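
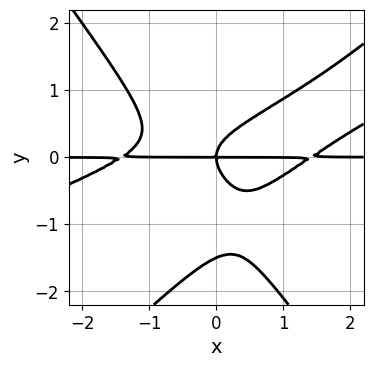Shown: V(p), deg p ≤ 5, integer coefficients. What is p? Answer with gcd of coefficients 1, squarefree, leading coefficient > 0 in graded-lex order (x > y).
x^3*y - 3*x^2*y^2 + 2*y^4 + 3*y^3 - 2*x*y

1. Degree: a generic line meets the curve in up to 4 points, so deg p = 4.
2. From the axis intercepts and sections: one y-axis crossing is at y = 0; every point of the x-axis in the box is on the curve.
3. Fitting integer coefficients to these (and the overall shape) gives p.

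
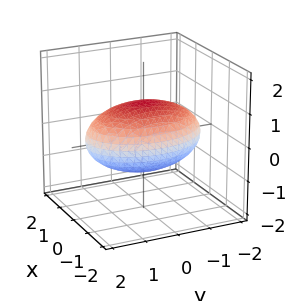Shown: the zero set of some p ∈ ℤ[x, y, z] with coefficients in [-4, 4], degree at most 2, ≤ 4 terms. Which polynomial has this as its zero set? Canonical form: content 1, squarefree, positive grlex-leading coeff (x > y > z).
First, degree: a closed, bounded, convex surface; a quadric, so deg p = 2.
Next, symmetries: it's symmetric under z → −z, forcing even powers of z; the y ↦ −y reflection is a symmetry, so y appears only in even powers; the x ↦ −x reflection is a symmetry, so x appears only in even powers.
Next, from the visible intercepts: the z-axis gridline crossings are at z ∈ {-1, 1}.
Finally, matching integer coefficients to the picture gives p.

2*x^2 + y^2 + 3*z^2 - 3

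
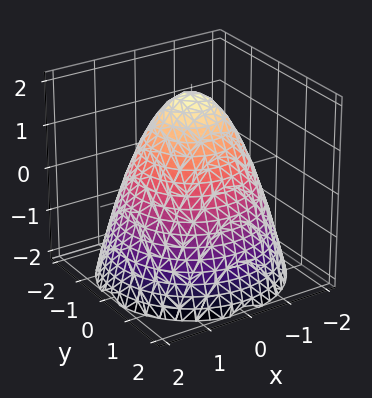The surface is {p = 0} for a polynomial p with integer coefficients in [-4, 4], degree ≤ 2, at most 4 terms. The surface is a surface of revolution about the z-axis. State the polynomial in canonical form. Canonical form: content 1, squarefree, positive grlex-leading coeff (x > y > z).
x^2 + y^2 + z - 2

First, the degree is 2 — a generic line meets the surface in up to 2 points.
Next, symmetries: the surface is invariant under rotation about z: p = q(x² + y², z).
Then, from the axis intercepts and sections: it meets the z-axis at z = 2 (among the integer gridlines); a circular section at z = 0 has radius between 1 and 2.
Finally, matching integer coefficients to the picture gives p.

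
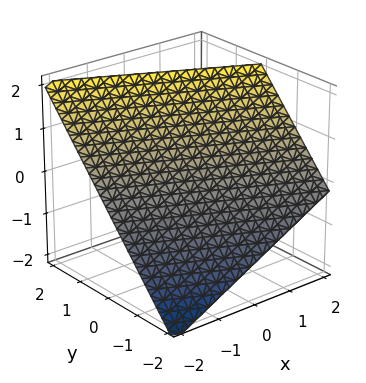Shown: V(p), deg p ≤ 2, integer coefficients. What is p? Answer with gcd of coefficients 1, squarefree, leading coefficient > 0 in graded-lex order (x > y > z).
x + 2*y - 2*z + 2

(a) The degree is 1 — the surface is flat (a plane).
(b) From the visible intercepts: it crosses the z-axis at the gridline z = 1; it crosses the y-axis at the gridline y = -1.
(c) Assembling these constraints gives the stated polynomial.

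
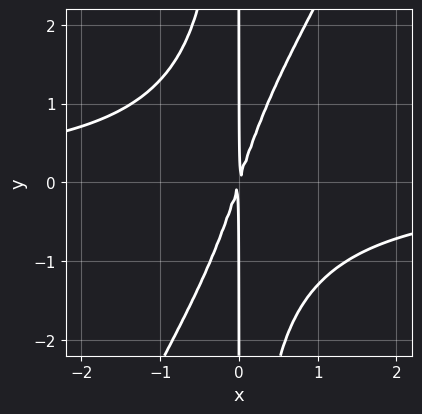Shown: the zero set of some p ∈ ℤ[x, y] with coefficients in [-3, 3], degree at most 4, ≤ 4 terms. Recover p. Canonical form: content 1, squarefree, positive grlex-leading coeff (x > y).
2*x^3*y - x^2*y^2 + 3*x^2 - x*y

1. The degree is 4 — the shape is more complex than any degree-3 curve.
2. From the visible intercepts: every point of the y-axis in the box is on the curve.
3. Fitting integer coefficients to these (and the overall shape) gives p.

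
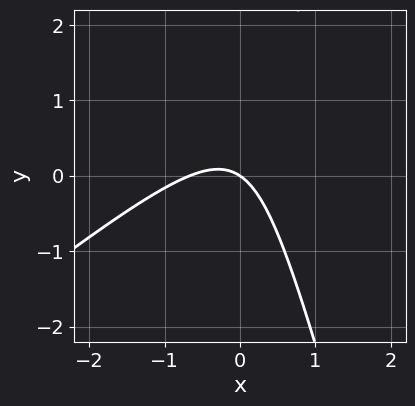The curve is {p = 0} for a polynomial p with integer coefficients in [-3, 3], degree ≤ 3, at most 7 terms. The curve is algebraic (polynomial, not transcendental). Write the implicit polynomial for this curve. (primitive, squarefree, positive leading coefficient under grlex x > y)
3*x^2 - 3*x*y - y^2 + 2*x + 3*y

(a) deg p = 2.
(b) Against the integer gridlines: one x-axis crossing is at x = 0; one y-axis crossing is at y = 0.
(c) Matching integer coefficients to the picture gives p.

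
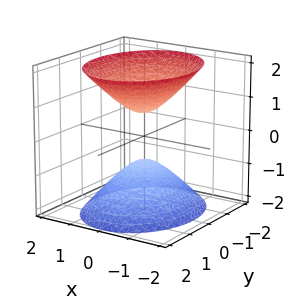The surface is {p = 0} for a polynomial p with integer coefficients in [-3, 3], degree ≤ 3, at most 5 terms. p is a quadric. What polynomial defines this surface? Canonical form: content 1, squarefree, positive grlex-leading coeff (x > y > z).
1. I count 2 distinct pieces. Treating them together as one polynomial.
2. deg p = 2. Two sheets facing apart; a quadric.
3. Symmetries: the y ↦ −y reflection is a symmetry, so y appears only in even powers; it's symmetric under x → −x, forcing even powers of x; the z ↦ −z reflection is a symmetry, so z appears only in even powers.
4. Reading off the gridlines: it misses every integer gridline on the y-axis; no x-intercept at any integer in the box.
5. Together with the visible shape, these determine p as stated.

3*x^2 + 2*y^2 - 2*z^2 + 1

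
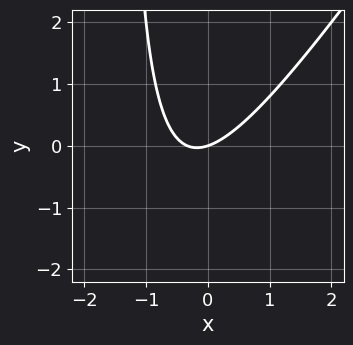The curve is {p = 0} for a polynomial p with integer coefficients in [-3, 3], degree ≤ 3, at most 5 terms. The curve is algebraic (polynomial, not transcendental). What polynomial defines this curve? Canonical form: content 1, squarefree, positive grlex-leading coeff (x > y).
3*x^2 - 2*x*y + x - 3*y

1. Degree: no degree-1 curve has this shape, so deg p = 2.
2. Against the integer gridlines: it crosses the y-axis at the gridline y = 0; it crosses the x-axis at the gridline x = 0.
3. These observations pin down the coefficients.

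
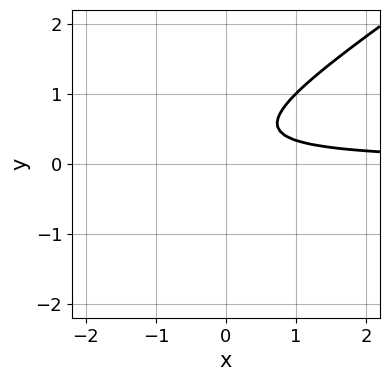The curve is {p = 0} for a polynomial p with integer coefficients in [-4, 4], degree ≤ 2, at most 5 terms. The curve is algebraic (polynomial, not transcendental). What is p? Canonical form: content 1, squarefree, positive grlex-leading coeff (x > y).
First, degree: the shape is more complex than any degree-1 curve, so deg p = 2.
Then, from the visible intercepts: no x-intercept at any integer in the box; it misses every integer gridline on the y-axis.
Finally, the integer polynomial consistent with all of this is the stated p.

2*x*y - 3*y^2 + 2*y - 1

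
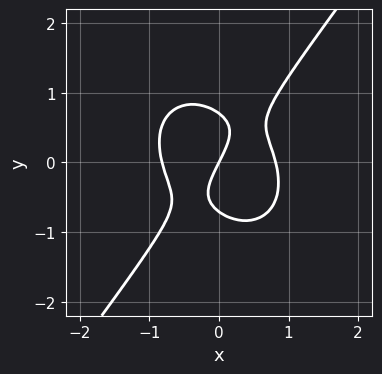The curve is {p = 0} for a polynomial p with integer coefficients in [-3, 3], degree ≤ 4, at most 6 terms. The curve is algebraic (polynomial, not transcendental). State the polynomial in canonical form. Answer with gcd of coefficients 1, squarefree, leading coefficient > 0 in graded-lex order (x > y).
deg p = 3. No degree-2 curve has this shape.
From the visible intercepts: one x-axis crossing is at x = 0; it meets the y-axis at y = 0 (among the integer gridlines).
Matching integer coefficients to the picture gives p.

3*x^3 + x*y^2 - 2*y^3 - 2*x + y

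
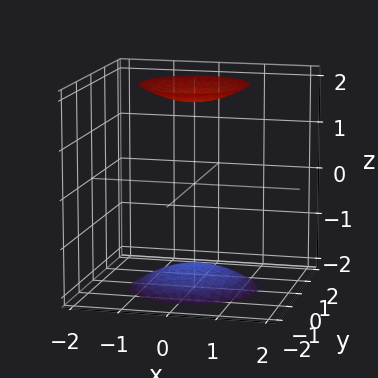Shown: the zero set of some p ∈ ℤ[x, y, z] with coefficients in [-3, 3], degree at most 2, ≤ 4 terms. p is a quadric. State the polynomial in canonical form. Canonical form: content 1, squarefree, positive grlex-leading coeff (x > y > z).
The picture has 2 separate pieces. Treating them together as one polynomial.
Degree: two sheets facing apart; a quadric, so deg p = 2.
Symmetries: rotational symmetry about the z-axis ⇒ p depends on x, y only through x² + y²; it's symmetric under z → −z, forcing even powers of z.
Against the integer gridlines: no x-intercept at any integer in the box; a circular section at z = 2 has radius exactly 1; it misses every integer gridline on the y-axis.
These observations pin down the coefficients.

x^2 + y^2 - z^2 + 3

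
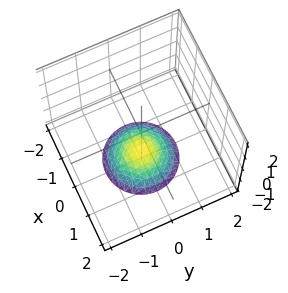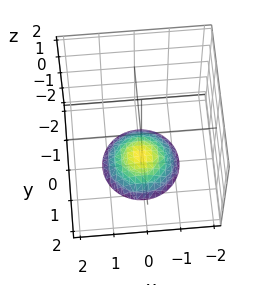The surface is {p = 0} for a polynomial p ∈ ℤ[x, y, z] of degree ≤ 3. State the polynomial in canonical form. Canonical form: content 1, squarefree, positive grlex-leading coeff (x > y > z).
x^2 + y^2 + 2*z + 3

The degree is 2 — a generic line meets the surface in up to 2 points.
By symmetry, the z-axis is an axis of rotation, so x and y enter only as x² + y².
Checking where it meets the axes: no x-intercept at any integer in the box; a circular section at z = -2 has radius exactly 1.
Putting this together gives p.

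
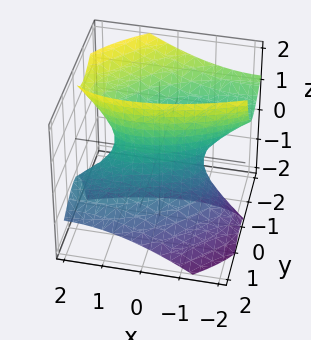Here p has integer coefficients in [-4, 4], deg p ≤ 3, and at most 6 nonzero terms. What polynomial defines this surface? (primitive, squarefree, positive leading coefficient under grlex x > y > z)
First, the degree is 2 — a generic line meets the surface in up to 2 points.
Then, from the axis intercepts and sections: the x-axis gridline crossings are at x ∈ {-1, 1}; the surface avoids every integer z-axis point in the box.
Finally, together with the visible shape, these determine p as stated.

x^2 - 2*x*y + 3*y^2 + 3*y*z - z^2 - 1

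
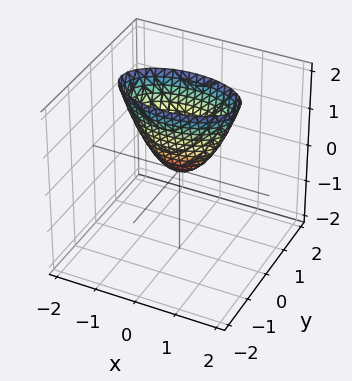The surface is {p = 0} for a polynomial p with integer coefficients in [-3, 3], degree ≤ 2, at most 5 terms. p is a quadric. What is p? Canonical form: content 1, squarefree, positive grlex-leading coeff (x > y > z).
(a) deg p = 2.
(b) Symmetries: the y ↦ −y reflection is a symmetry, so y appears only in even powers; the x ↦ −x reflection is a symmetry, so x appears only in even powers.
(c) Reading off the gridlines: it crosses the x-axis at the gridline x = 0; it meets the y-axis at y = 0 (among the integer gridlines).
(d) Fitting integer coefficients to these (and the overall shape) gives p.

x^2 + 3*y^2 - z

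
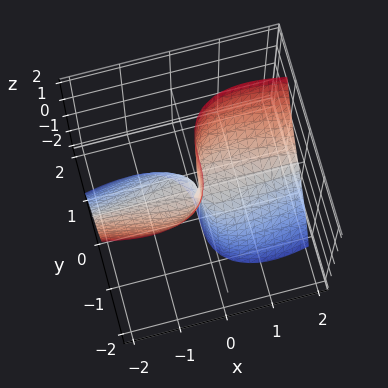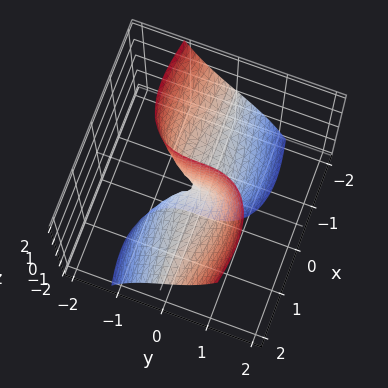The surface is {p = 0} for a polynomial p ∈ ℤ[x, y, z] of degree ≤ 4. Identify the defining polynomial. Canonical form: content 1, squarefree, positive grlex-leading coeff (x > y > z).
The degree is 3 — a generic line meets the surface in up to 3 points.
Reading off the gridlines: the visible x-axis segment lies entirely on the surface; it meets the y-axis at y = 0 (among the integer gridlines).
The integer polynomial consistent with all of this is the stated p. Check: (0, 0, -1) on the z-axis lies on the surface, and p(0, 0, -1) = 0. ✓

2*x^2*y + 2*y^3 - 3*x*z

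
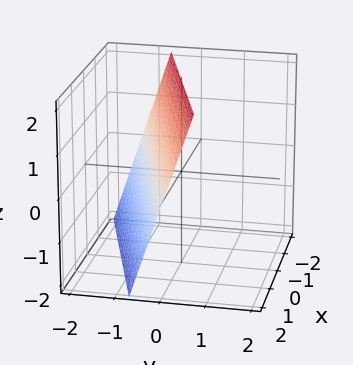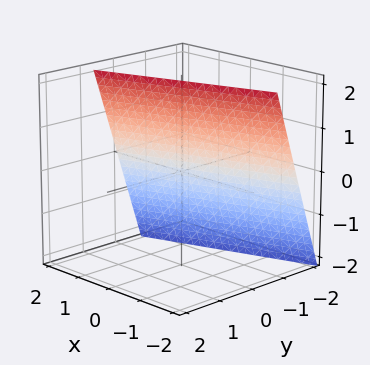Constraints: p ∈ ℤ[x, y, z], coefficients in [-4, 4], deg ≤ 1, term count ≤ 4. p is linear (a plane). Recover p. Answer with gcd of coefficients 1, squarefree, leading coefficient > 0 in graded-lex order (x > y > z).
First, the degree is 1 — every cross-section is a straight line — this is a plane.
Then, reading off the gridlines: it crosses the z-axis at the gridline z = 2; one x-axis crossing is at x = 2.
Finally, matching integer coefficients to the picture gives p.

x - 3*y + z - 2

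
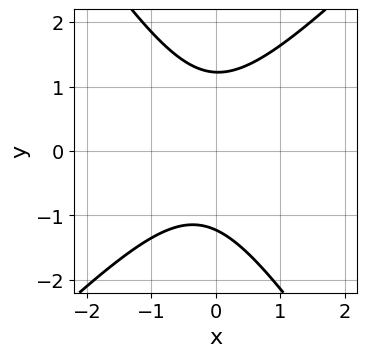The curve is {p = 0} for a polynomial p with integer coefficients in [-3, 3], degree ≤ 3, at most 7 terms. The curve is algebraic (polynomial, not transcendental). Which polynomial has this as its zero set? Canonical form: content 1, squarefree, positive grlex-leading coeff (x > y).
The degree is 2 — no degree-1 curve has this shape.
Observable constraints: the curve avoids every integer x-axis point in the box.
Together with the visible shape, these determine p as stated.

3*x^2 - x*y - 2*y^2 + x + 3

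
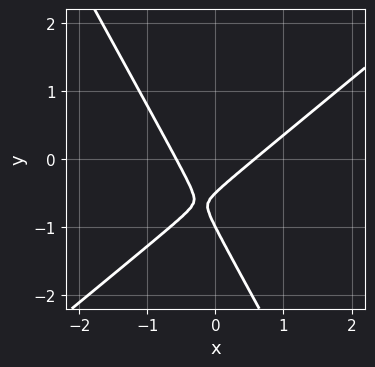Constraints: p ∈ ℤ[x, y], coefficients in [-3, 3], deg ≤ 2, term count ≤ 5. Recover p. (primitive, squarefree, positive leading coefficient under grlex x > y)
deg p = 2.
From the axis intercepts and sections: it meets the y-axis at y = -1 (among the integer gridlines).
The integer polynomial consistent with all of this is the stated p.

3*x^2 - 2*x*y - 2*y^2 - 3*y - 1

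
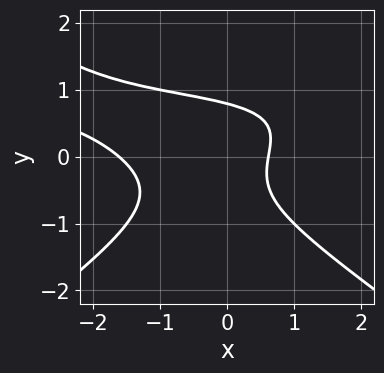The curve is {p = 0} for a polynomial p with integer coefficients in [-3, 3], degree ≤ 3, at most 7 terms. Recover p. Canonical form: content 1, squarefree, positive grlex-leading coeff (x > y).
1. Degree: the shape is more complex than any degree-2 curve, so deg p = 3.
2. Matching integer coefficients to the picture gives p.

x^2*y - 2*y^3 - x^2 - x + 1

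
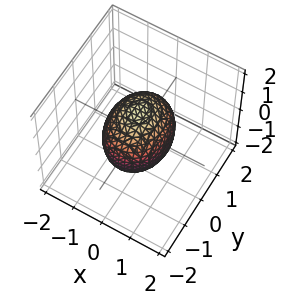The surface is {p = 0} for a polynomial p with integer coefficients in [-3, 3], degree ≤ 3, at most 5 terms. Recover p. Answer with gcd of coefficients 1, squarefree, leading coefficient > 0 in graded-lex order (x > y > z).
3*x^2 + 2*y^2 + 2*z^2 - 3

The degree is 2 — a closed, bounded, convex surface; a quadric.
Symmetries: it's symmetric under x → −x, forcing even powers of x; mirror symmetry y ↦ −y ⇒ only even powers of y; the z ↦ −z reflection is a symmetry, so z appears only in even powers.
Observable constraints: the x-axis gridline crossings are at x ∈ {-1, 1}.
Solving for integer coefficients yields p as stated.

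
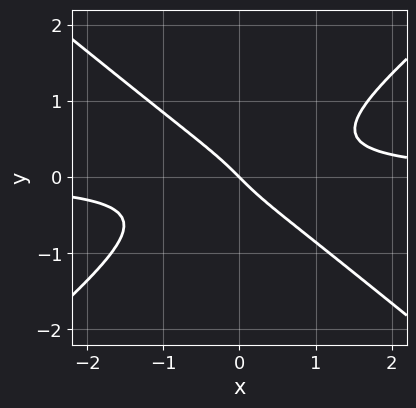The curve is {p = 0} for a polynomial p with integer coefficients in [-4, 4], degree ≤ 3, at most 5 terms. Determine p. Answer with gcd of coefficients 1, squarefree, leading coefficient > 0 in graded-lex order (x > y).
deg p = 3. No degree-2 curve has this shape.
Reading off the gridlines: one x-axis crossing is at x = 0; one y-axis crossing is at y = 0.
Assembling these constraints gives the stated polynomial.

2*x^2*y - 3*y^3 - x - y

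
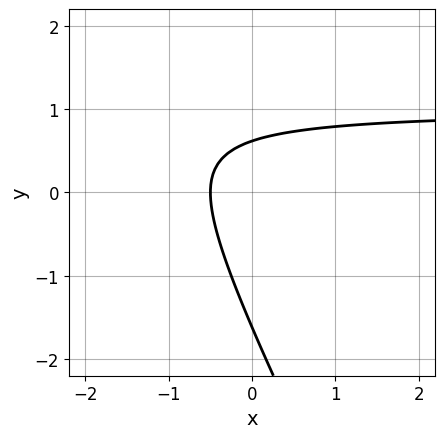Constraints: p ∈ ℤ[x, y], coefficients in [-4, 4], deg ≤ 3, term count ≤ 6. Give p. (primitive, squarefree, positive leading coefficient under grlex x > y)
First, deg p = 2. A generic line meets the curve in up to 2 points.
Finally, the integer polynomial consistent with all of this is the stated p.

2*x*y + y^2 - 2*x + y - 1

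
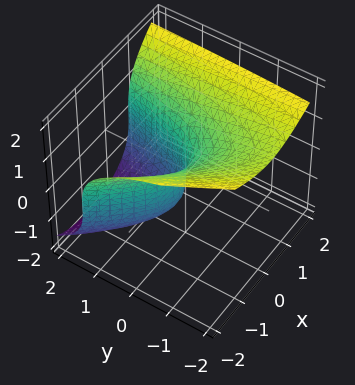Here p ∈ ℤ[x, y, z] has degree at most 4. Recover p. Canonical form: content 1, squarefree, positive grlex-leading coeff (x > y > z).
z^3 - 2*x^2 - x*y - 2*x + 2*y

1. Degree: the shape is more complex than any degree-2 surface, so deg p = 3.
2. From the axis intercepts and sections: it crosses the z-axis at the gridline z = 0; the x-axis gridline crossings are at x ∈ {-1, 0}; it crosses the y-axis at the gridline y = 0.
3. The integer polynomial consistent with all of this is the stated p.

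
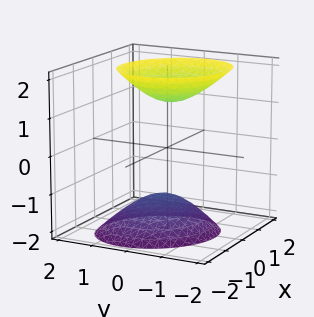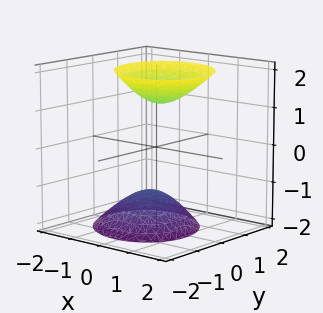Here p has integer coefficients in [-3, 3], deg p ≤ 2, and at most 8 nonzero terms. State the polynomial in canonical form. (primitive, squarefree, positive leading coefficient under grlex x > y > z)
(a) There are 2 components. They look like related sheets of one shape, so recover p as a whole.
(b) Degree: a generic line meets the surface in up to 2 points, so deg p = 2.
(c) Checking where it meets the axes: it misses every integer gridline on the x-axis; the surface avoids every integer y-axis point in the box.
(d) Matching integer coefficients to the picture gives p.

3*x^2 + x*y - x*z + 3*y^2 - 2*z^2 + 3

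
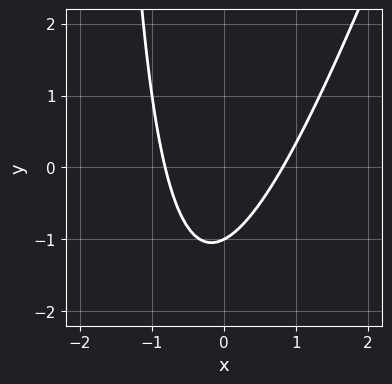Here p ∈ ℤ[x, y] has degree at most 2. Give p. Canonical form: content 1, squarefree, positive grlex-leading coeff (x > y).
3*x^2 - x*y - 2*y - 2

1. deg p = 2.
2. From the axis intercepts and sections: it crosses the y-axis at the gridline y = -1.
3. Together with the visible shape, these determine p as stated.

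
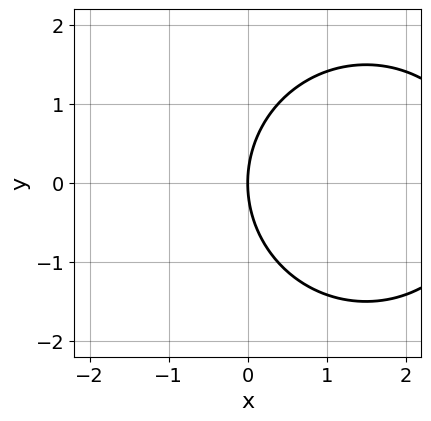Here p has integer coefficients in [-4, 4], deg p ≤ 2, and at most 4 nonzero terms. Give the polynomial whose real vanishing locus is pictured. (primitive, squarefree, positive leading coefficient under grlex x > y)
1. Degree: no degree-1 curve has this shape, so deg p = 2.
2. Symmetries: mirror symmetry y ↦ −y ⇒ only even powers of y.
3. From the visible intercepts: it crosses the y-axis at the gridline y = 0; one x-axis crossing is at x = 0.
4. Fitting integer coefficients to these (and the overall shape) gives p.

x^2 + y^2 - 3*x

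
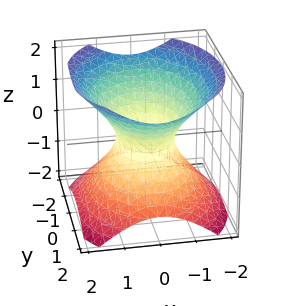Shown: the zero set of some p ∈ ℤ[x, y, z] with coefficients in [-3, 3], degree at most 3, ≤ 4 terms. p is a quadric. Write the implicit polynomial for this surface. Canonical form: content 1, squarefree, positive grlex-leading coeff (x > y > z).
3*x^2 + 2*y^2 - 3*z^2 - 2

1. Degree: an hourglass — one-sheet hyperboloid; a quadric, so deg p = 2.
2. Symmetries: mirror symmetry y ↦ −y ⇒ only even powers of y; the z ↦ −z reflection is a symmetry, so z appears only in even powers; it's symmetric under x → −x, forcing even powers of x.
3. Against the integer gridlines: among the integer gridlines, it crosses the y-axis at y ∈ {-1, 1}; it misses every integer gridline on the z-axis.
4. Solving for integer coefficients yields p as stated.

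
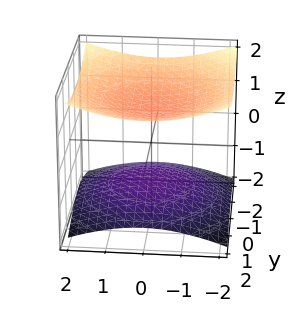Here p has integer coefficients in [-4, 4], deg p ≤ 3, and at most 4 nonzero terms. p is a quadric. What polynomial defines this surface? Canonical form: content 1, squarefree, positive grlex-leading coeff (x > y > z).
First, there are 2 components. Treating them together as one polynomial.
Next, deg p = 2. Two sheets facing apart; a quadric.
Then, symmetries: the z ↦ −z reflection is a symmetry, so z appears only in even powers; the z-axis is an axis of rotation, so x and y enter only as x² + y².
Then, reading off the gridlines: the surface avoids every integer x-axis point in the box; the surface avoids every integer y-axis point in the box; among the integer gridlines, it crosses the z-axis at z ∈ {-1, 1}.
Finally, solving for integer coefficients yields p as stated.

x^2 + y^2 - 3*z^2 + 3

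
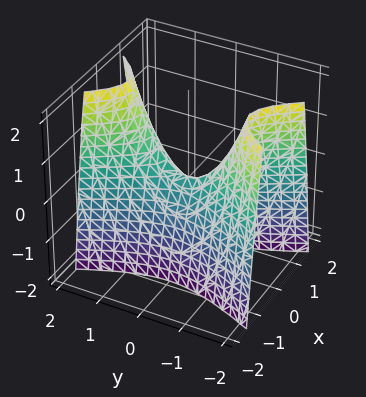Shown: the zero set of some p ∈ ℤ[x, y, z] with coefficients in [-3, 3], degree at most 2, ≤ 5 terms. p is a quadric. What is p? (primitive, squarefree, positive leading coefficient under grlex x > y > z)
(a) deg p = 2. A saddle surface; a quadric.
(b) Symmetries: mirror symmetry y ↦ −y ⇒ only even powers of y; the x ↦ −x reflection is a symmetry, so x appears only in even powers.
(c) From the axis intercepts and sections: it meets the z-axis at z = 0 (among the integer gridlines); it crosses the y-axis at the gridline y = 0.
(d) These observations pin down the coefficients.

3*x^2 - y^2 + z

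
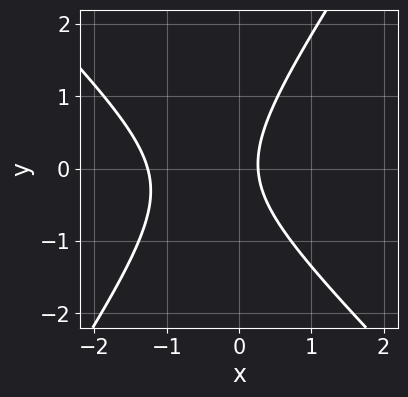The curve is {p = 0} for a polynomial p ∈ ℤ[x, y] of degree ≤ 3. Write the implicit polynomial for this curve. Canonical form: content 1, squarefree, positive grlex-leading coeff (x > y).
3*x^2 + x*y - 2*y^2 + 3*x - 1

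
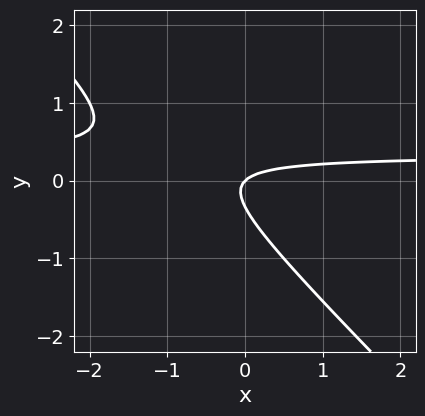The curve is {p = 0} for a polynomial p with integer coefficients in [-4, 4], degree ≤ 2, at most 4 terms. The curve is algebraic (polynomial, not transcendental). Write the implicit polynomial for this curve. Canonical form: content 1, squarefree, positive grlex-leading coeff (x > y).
1. Degree: no degree-1 curve has this shape, so deg p = 2.
2. Checking where it meets the axes: one y-axis crossing is at y = 0; it meets the x-axis at x = 0 (among the integer gridlines).
3. Together with the visible shape, these determine p as stated.

3*x*y + 3*y^2 - x + y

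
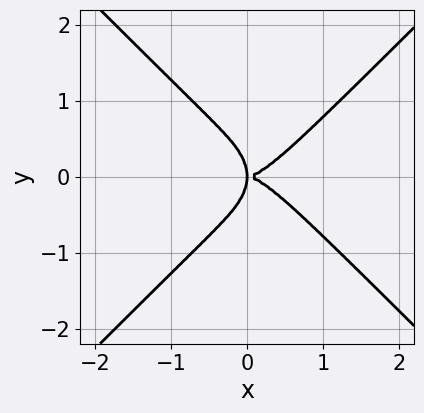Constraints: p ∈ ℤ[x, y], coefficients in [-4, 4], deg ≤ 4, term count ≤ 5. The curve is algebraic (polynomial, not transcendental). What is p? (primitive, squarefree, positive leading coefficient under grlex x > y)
x^4 - y^4 - x*y^2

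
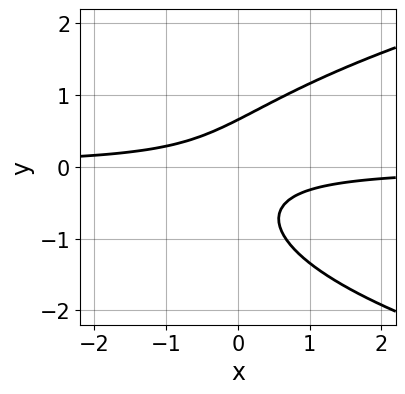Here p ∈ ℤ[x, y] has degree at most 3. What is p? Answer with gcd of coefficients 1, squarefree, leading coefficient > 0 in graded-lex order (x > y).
2*y^3 - 3*x*y + y^2 - 1

1. Degree: no degree-2 curve has this shape, so deg p = 3.
2. Observable constraints: it misses every integer gridline on the x-axis.
3. Matching integer coefficients to the picture gives p.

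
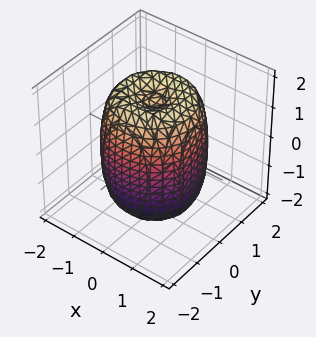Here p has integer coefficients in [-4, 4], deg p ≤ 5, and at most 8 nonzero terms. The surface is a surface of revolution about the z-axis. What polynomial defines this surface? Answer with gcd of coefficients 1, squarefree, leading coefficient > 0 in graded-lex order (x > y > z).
1. deg p = 4.
2. Symmetries: every cross-section ⟂ z is a circle, so x, y appear only via x² + y².
3. From the visible intercepts: a circular section at z = -1 has radius between 1 and 2.
4. These observations pin down the coefficients.

2*x^4 + 4*x^2*y^2 + 2*y^4 - 3*x^2 - 3*y^2 + z^2 - 2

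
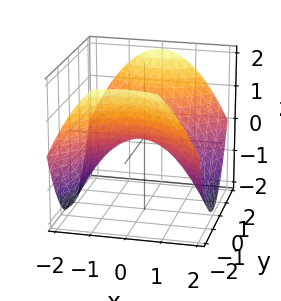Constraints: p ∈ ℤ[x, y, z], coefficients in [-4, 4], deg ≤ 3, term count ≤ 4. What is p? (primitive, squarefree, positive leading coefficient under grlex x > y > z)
deg p = 2. A hyperbolic paraboloid; a quadric.
Symmetries: mirror symmetry y ↦ −y ⇒ only even powers of y; mirror symmetry x ↦ −x ⇒ only even powers of x.
From the visible intercepts: one x-axis crossing is at x = 0; it meets the z-axis at z = 0 (among the integer gridlines); one y-axis crossing is at y = 0.
Assembling these constraints gives the stated polynomial.

x^2 - y^2 + 2*z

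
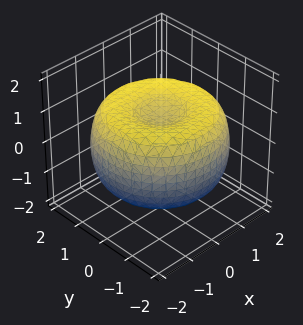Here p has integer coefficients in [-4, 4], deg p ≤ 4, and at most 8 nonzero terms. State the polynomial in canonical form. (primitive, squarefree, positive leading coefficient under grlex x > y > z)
x^4 + 2*x^2*y^2 + y^4 - 3*x^2 - 3*y^2 + 3*z^2 - 2

(a) The degree is 4 — a generic line meets the surface in up to 4 points.
(b) By symmetry, the z-axis is an axis of rotation, so x and y enter only as x² + y².
(c) Observable constraints: a circular section at z = 1 has radius between 0 and 1.
(d) Together with the visible shape, these determine p as stated.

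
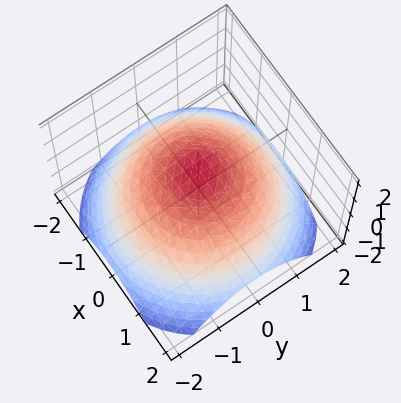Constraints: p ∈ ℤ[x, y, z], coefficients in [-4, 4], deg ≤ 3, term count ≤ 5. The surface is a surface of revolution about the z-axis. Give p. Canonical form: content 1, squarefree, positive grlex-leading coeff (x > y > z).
First, the degree is 2 — a generic line meets the surface in up to 2 points.
Next, symmetries: the z-axis is an axis of rotation, so x and y enter only as x² + y².
Then, against the integer gridlines: it crosses the z-axis at the gridline z = 1; a circular section at z = 0 has radius between 1 and 2.
Finally, these observations pin down the coefficients.

x^2 + y^2 + 2*z - 2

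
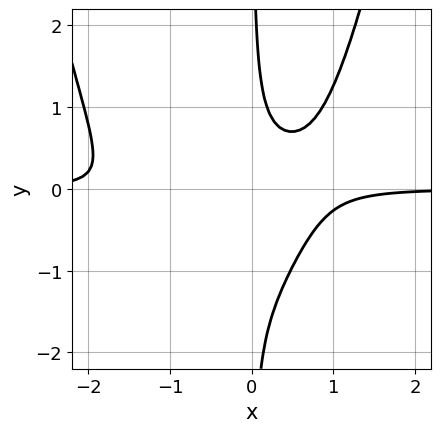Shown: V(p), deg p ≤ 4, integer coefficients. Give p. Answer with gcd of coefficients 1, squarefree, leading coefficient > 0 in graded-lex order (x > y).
1. deg p = 4. A generic line meets the curve in up to 4 points.
2. Checking where it meets the axes: it misses every integer gridline on the x-axis; no y-intercept at any integer in the box.
3. Putting this together gives p.

3*x^3*y + 3*x^2*y - 3*x*y^2 - 3*x*y + 1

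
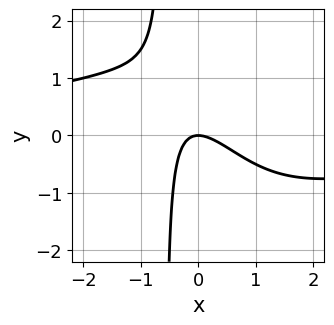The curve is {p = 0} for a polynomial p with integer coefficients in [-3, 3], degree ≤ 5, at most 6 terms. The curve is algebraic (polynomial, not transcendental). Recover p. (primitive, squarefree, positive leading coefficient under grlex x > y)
The degree is 4 — no degree-3 curve has this shape.
From the visible intercepts: it meets the x-axis at x = 0 (among the integer gridlines); one y-axis crossing is at y = 0.
Solving for integer coefficients yields p as stated.

x^3*y + 3*x^2 + 3*x*y + 2*y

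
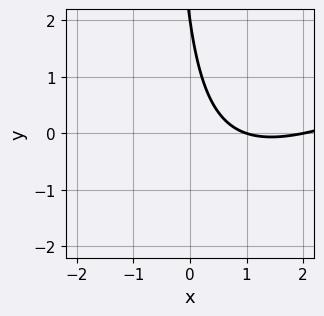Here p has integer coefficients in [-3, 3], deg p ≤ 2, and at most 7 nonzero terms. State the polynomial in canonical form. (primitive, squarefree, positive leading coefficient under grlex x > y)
Degree: no degree-1 curve has this shape, so deg p = 2.
Against the integer gridlines: among the integer gridlines, it crosses the x-axis at x ∈ {1, 2}; it crosses the y-axis at the gridline y = 2.
Solving for integer coefficients yields p as stated.

x^2 - 2*x*y - 3*x - y + 2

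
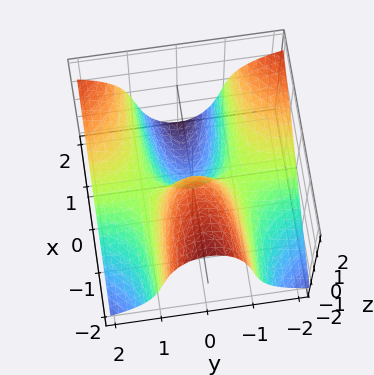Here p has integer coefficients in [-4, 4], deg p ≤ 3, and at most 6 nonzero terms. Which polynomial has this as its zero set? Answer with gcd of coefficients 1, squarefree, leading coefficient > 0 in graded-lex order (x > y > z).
3*x*y^2 - 3*y^2*z - z^3 - 3*x

First, degree: a generic line meets the surface in up to 3 points, so deg p = 3.
Then, observable constraints: every point of the y-axis in the box is on the surface; it meets the z-axis at z = 0 (among the integer gridlines); it meets the x-axis at x = 0 (among the integer gridlines).
Finally, putting this together gives p.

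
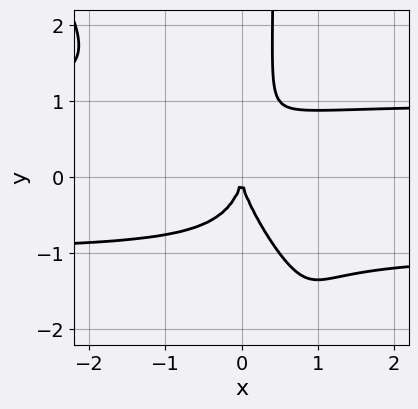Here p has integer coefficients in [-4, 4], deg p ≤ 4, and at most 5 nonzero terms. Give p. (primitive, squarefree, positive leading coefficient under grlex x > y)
3*x^2*y^2 + 2*x*y^3 - y^3 - 3*x^2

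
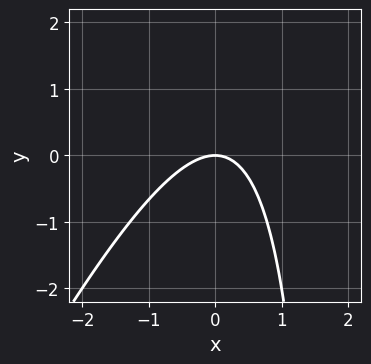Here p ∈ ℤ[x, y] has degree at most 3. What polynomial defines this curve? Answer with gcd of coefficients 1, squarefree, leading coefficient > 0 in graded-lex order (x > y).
2*x^2 - x*y + 2*y

1. Degree: the shape is more complex than any degree-1 curve, so deg p = 2.
2. Checking where it meets the axes: it meets the y-axis at y = 0 (among the integer gridlines); it meets the x-axis at x = 0 (among the integer gridlines).
3. Solving for integer coefficients yields p as stated.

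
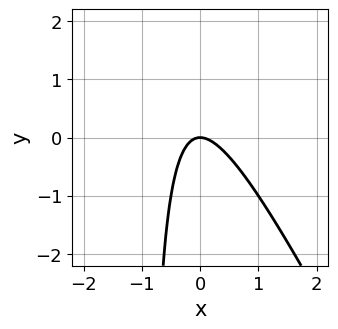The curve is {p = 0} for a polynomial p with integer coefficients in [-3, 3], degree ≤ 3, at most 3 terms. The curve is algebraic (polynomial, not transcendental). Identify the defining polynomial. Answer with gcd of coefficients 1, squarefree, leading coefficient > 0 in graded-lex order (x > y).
2*x^2 + x*y + y

First, deg p = 2. No degree-1 curve has this shape.
Then, against the integer gridlines: it crosses the x-axis at the gridline x = 0; one y-axis crossing is at y = 0.
Finally, assembling these constraints gives the stated polynomial.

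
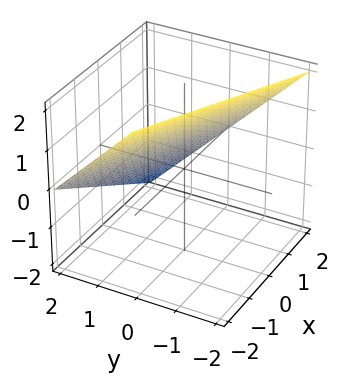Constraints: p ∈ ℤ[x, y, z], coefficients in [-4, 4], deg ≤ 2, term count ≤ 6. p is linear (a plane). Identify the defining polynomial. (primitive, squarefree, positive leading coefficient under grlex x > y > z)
x + 2*y + 2*z - 2

First, deg p = 1.
Then, observable constraints: it meets the z-axis at z = 1 (among the integer gridlines); it meets the y-axis at y = 1 (among the integer gridlines).
Finally, the integer polynomial consistent with all of this is the stated p.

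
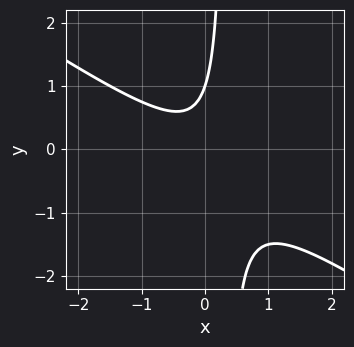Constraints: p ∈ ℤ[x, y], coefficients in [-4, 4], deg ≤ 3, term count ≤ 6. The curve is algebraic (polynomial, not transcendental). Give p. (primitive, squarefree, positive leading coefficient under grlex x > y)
2*x^2 + 3*x*y - y + 1

First, deg p = 2.
Then, reading off the gridlines: no x-intercept at any integer in the box; one y-axis crossing is at y = 1.
Finally, matching integer coefficients to the picture gives p.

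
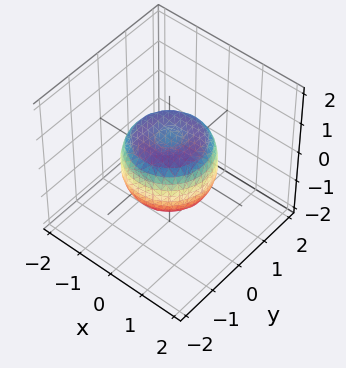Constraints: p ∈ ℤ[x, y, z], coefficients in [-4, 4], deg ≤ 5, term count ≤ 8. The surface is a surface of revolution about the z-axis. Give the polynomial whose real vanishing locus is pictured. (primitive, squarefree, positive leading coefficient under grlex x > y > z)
2*x^4 + 4*x^2*y^2 + 2*y^4 - 2*x^2 - 2*y^2 + 2*z^2 - 1

First, degree: no degree-3 surface has this shape, so deg p = 4.
Next, symmetries: rotational symmetry about the z-axis ⇒ p depends on x, y only through x² + y².
Then, checking where it meets the axes: a circular section at z = 0 has radius between 1 and 2.
Finally, assembling these constraints gives the stated polynomial.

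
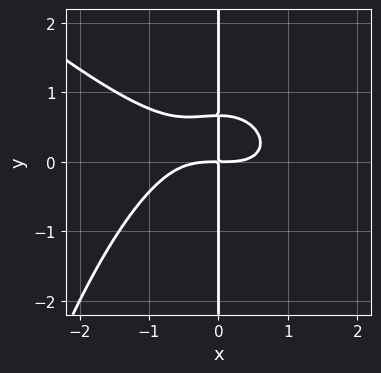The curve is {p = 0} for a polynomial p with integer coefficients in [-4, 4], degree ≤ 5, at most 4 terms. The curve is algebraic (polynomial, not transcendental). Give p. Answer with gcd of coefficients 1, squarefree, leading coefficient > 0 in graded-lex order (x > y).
First, the degree is 4 — the shape is more complex than any degree-3 curve.
Then, checking where it meets the axes: the visible y-axis segment lies entirely on the curve.
Finally, assembling these constraints gives the stated polynomial.

x^4 + x^3*y + 3*x*y^2 - 2*x*y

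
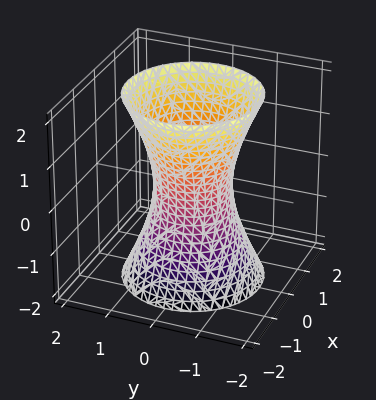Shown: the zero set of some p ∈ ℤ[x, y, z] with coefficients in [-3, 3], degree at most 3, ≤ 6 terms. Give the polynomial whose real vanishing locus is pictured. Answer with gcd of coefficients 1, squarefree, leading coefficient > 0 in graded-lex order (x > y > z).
First, the degree is 2 — no degree-1 surface has this shape.
Next, symmetries: rotational symmetry about the z-axis ⇒ p depends on x, y only through x² + y².
Then, observable constraints: a circular section at z = 2 has radius between 1 and 2; no z-intercept at any integer in the box.
Finally, these observations pin down the coefficients.

3*x^2 + 3*y^2 - z^2 - 2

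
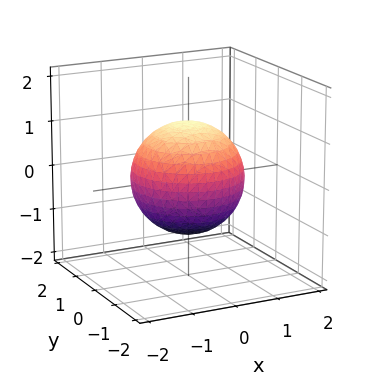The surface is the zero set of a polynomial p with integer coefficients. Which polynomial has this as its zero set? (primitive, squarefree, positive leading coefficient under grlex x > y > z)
2*x^2 + 2*y^2 + 2*z^2 - 3

Degree: no degree-1 surface has this shape, so deg p = 2.
By symmetry, every cross-section ⟂ z is a circle, so x, y appear only via x² + y².
Against the integer gridlines: a circular section at z = 1 has radius between 0 and 1.
These observations pin down the coefficients.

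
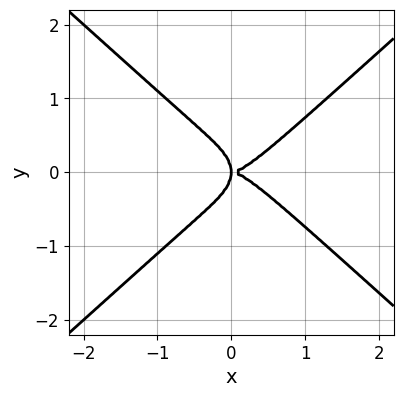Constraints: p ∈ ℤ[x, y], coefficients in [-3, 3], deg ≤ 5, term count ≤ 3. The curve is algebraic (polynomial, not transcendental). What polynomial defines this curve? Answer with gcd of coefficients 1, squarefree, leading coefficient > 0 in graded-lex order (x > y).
Degree: a generic line meets the curve in up to 4 points, so deg p = 4.
Symmetries: it's symmetric under y → −y, forcing even powers of y.
Against the integer gridlines: it meets the x-axis at x = 0 (among the integer gridlines); it meets the y-axis at y = 0 (among the integer gridlines).
Putting this together gives p.

2*x^4 - 3*y^4 - 2*x*y^2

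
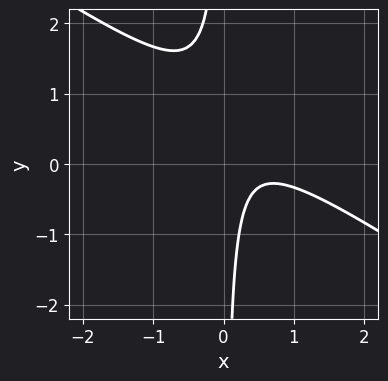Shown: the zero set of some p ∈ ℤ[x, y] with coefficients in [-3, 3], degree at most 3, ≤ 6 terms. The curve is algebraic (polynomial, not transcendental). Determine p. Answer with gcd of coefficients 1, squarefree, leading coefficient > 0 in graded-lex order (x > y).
2*x^2 + 3*x*y - 2*x + 1

Degree: no degree-1 curve has this shape, so deg p = 2.
Reading off the gridlines: it misses every integer gridline on the x-axis; no y-intercept at any integer in the box.
Together with the visible shape, these determine p as stated.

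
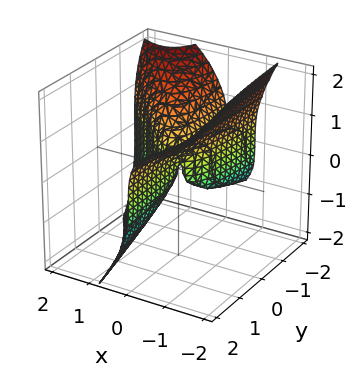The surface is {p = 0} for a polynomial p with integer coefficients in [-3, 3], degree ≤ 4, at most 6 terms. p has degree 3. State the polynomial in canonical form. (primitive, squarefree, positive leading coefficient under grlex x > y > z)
3*x^3 + 3*x^2*y + z^3 + 3*x*y

(a) Degree: a generic line meets the surface in up to 3 points, so deg p = 3.
(b) Observable constraints: it crosses the x-axis at the gridline x = 0; the visible y-axis segment lies entirely on the surface; it crosses the z-axis at the gridline z = 0.
(c) Fitting integer coefficients to these (and the overall shape) gives p.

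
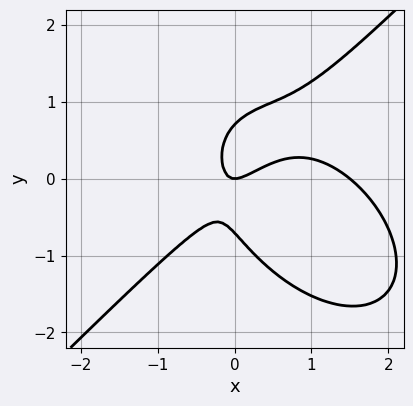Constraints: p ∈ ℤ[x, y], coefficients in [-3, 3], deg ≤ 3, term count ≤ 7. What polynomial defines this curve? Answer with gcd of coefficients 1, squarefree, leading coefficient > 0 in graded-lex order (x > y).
2*x^3 - 2*y^3 - 3*x^2 + 3*x*y + y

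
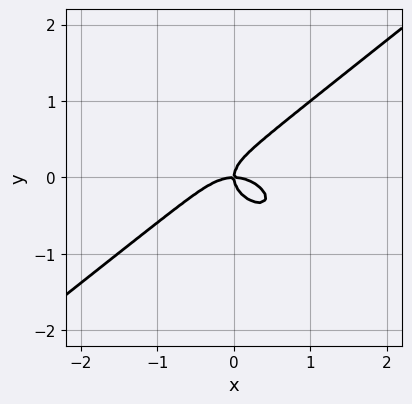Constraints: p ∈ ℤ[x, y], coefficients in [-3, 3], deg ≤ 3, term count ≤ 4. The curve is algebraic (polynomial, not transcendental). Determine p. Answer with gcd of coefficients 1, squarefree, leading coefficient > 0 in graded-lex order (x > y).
x^3 - 2*y^3 + x*y

1. Degree: a generic line meets the curve in up to 3 points, so deg p = 3.
2. From the visible intercepts: it crosses the x-axis at the gridline x = 0; one y-axis crossing is at y = 0.
3. These observations pin down the coefficients.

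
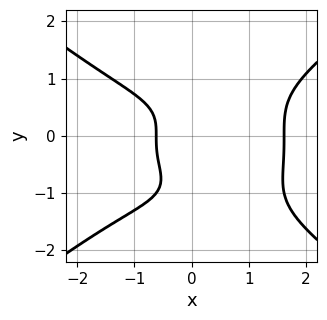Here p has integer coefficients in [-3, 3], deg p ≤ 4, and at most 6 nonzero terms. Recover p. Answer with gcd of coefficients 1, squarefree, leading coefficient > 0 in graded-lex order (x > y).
(a) The degree is 4 — no degree-3 curve has this shape.
(b) From the visible intercepts: no y-intercept at any integer in the box.
(c) Together with the visible shape, these determine p as stated.

x^4 - 3*y^4 - 3*y^3 - 3*x - 2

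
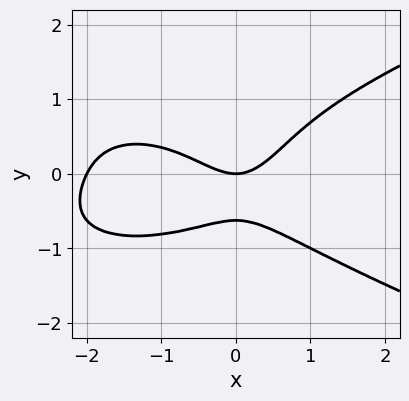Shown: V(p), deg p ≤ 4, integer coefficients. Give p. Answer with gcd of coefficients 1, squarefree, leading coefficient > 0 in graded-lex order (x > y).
(a) deg p = 4.
(b) Reading off the gridlines: it crosses the y-axis at the gridline y = 0; among the integer gridlines, it crosses the x-axis at x ∈ {-2, 0}.
(c) The integer polynomial consistent with all of this is the stated p.

3*y^4 - x^3 - 2*x^2 + 2*y^2 + 2*y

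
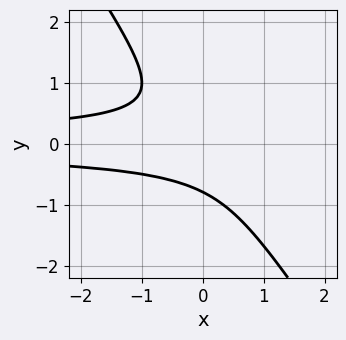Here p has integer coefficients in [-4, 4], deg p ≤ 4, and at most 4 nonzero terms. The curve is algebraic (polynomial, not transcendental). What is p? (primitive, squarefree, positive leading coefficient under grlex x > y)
3*x*y^2 + 2*y^3 + 1

1. The degree is 3 — a generic line meets the curve in up to 3 points.
2. From the visible intercepts: the curve avoids every integer x-axis point in the box.
3. Matching integer coefficients to the picture gives p.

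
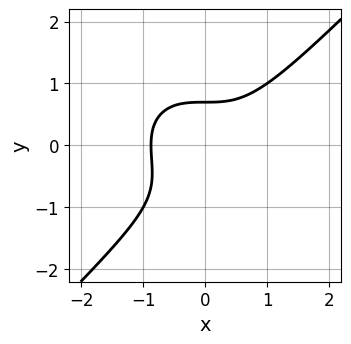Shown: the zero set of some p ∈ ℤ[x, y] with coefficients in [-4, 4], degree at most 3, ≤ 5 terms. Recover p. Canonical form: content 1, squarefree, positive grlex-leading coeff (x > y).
First, deg p = 3.
Finally, solving for integer coefficients yields p as stated.

3*x^3 - 3*y^3 - 2*y^2 + 2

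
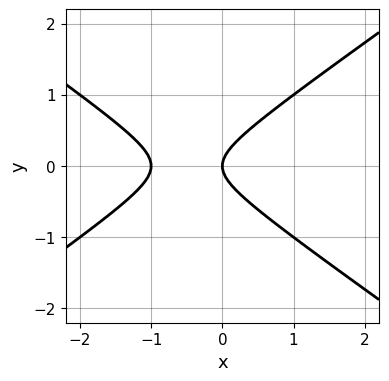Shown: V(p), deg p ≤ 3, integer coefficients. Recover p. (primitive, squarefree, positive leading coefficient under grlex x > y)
x^2 - 2*y^2 + x

1. The degree is 2 — a generic line meets the curve in up to 2 points.
2. Symmetries: the y ↦ −y reflection is a symmetry, so y appears only in even powers.
3. Reading off the gridlines: it meets the y-axis at y = 0 (among the integer gridlines); among the integer gridlines, it crosses the x-axis at x ∈ {-1, 0}.
4. Matching integer coefficients to the picture gives p.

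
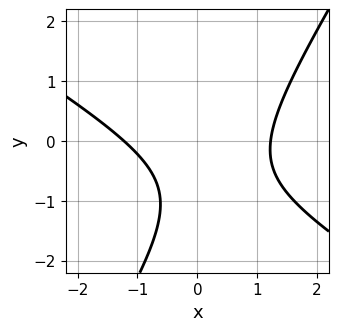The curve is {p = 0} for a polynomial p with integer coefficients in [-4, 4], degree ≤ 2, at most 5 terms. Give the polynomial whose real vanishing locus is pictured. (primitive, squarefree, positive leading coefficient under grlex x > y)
1. deg p = 2.
2. From the visible intercepts: no y-intercept at any integer in the box.
3. The integer polynomial consistent with all of this is the stated p.

2*x^2 + 2*x*y - 2*y^2 - 3*y - 3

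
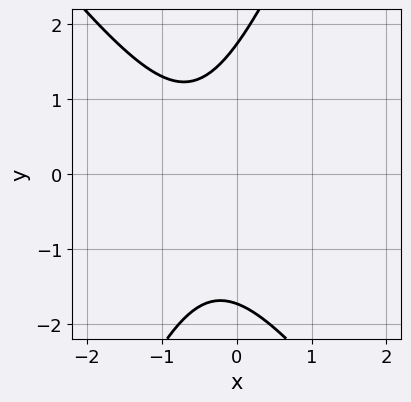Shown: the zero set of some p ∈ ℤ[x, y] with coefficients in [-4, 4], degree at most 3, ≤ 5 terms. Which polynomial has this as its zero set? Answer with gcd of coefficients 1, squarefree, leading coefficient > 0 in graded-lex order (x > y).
3*x^2 + x*y - y^2 + 3*x + 3

1. The degree is 2 — no degree-1 curve has this shape.
2. Checking where it meets the axes: the curve avoids every integer x-axis point in the box.
3. The integer polynomial consistent with all of this is the stated p.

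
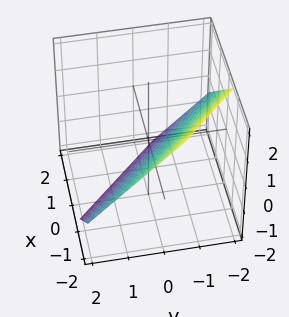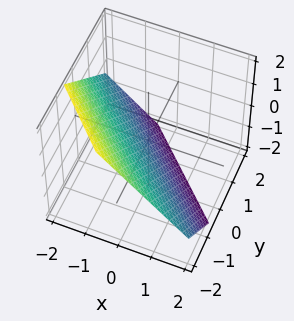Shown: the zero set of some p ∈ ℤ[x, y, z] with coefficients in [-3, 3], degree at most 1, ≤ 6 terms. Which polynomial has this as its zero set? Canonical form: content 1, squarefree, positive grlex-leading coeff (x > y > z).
(a) deg p = 1. Every cross-section is a straight line — this is a plane.
(b) Putting this together gives p.

3*x + 3*y + 3*z + 2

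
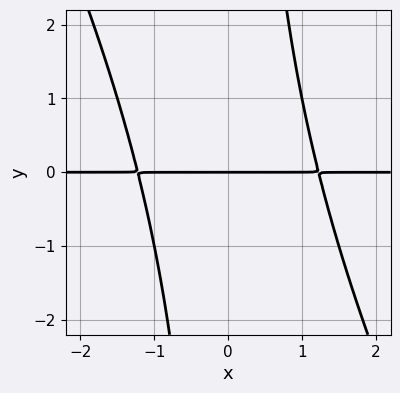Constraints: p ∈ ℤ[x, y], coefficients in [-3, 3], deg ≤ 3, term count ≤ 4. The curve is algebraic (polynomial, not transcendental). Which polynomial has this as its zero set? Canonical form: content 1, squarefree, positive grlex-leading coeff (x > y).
2*x^2*y + x*y^2 - 3*y

First, the degree is 3 — no degree-2 curve has this shape.
Next, from the visible intercepts: one y-axis crossing is at y = 0; the visible x-axis segment lies entirely on the curve.
Finally, matching integer coefficients to the picture gives p.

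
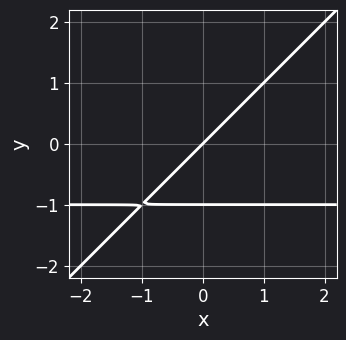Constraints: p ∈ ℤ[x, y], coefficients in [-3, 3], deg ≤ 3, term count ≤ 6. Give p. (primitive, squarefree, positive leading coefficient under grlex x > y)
x*y - y^2 + x - y

1. deg p = 2. A generic line meets the curve in up to 2 points.
2. From the axis intercepts and sections: the y-axis gridline crossings are at y ∈ {-1, 0}; one x-axis crossing is at x = 0.
3. Assembling these constraints gives the stated polynomial.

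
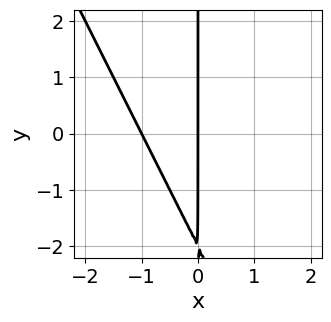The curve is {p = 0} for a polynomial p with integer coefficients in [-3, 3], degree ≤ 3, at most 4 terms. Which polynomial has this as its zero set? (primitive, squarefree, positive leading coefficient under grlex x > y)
2*x^2 + x*y + 2*x

(a) The degree is 2 — a generic line meets the curve in up to 2 points.
(b) From the visible intercepts: the visible y-axis segment lies entirely on the curve; among the integer gridlines, it crosses the x-axis at x ∈ {-1, 0}.
(c) The integer polynomial consistent with all of this is the stated p.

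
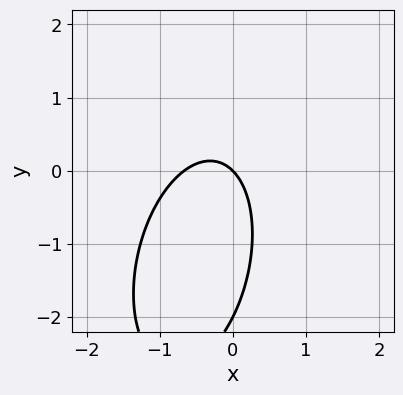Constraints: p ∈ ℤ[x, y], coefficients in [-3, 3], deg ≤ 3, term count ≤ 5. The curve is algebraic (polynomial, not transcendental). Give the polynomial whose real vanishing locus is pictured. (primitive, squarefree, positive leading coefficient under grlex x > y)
(a) Degree: no degree-1 curve has this shape, so deg p = 2.
(b) Checking where it meets the axes: among the integer gridlines, it crosses the y-axis at y ∈ {-2, 0}; one x-axis crossing is at x = 0.
(c) The integer polynomial consistent with all of this is the stated p.

3*x^2 - x*y + y^2 + 2*x + 2*y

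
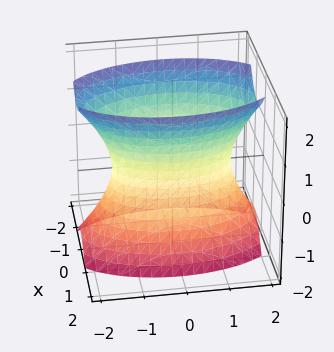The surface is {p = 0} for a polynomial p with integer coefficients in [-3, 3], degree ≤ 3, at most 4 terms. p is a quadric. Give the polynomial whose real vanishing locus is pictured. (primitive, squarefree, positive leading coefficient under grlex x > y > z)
3*x^2 + y^2 - z^2 - 2

First, degree: an hourglass — one-sheet hyperboloid; a quadric, so deg p = 2.
Then, symmetries: the x ↦ −x reflection is a symmetry, so x appears only in even powers; mirror symmetry z ↦ −z ⇒ only even powers of z; mirror symmetry y ↦ −y ⇒ only even powers of y.
Then, reading off the gridlines: no z-intercept at any integer in the box.
Finally, fitting integer coefficients to these (and the overall shape) gives p.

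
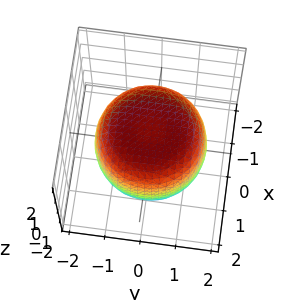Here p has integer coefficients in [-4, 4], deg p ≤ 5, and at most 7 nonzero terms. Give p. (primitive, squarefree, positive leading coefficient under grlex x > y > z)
(a) Degree: the shape is more complex than any degree-3 surface, so deg p = 4.
(b) Symmetries: rotational symmetry about the z-axis ⇒ p depends on x, y only through x² + y².
(c) From the visible intercepts: a circular section at z = 1 has radius between 1 and 2.
(d) Fitting integer coefficients to these (and the overall shape) gives p.

x^4 + 2*x^2*y^2 + y^4 - x^2 - y^2 + 2*z^2 - 3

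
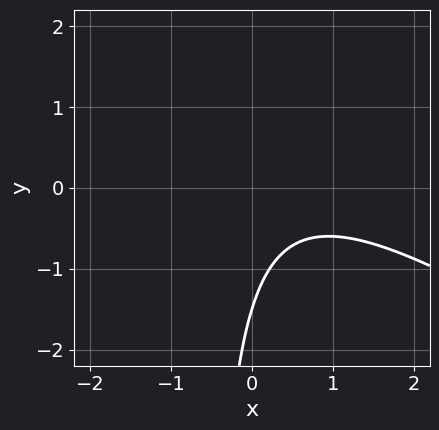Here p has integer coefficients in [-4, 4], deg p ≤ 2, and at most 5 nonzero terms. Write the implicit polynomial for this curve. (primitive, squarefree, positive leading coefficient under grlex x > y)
The degree is 2 — the shape is more complex than any degree-1 curve.
Against the integer gridlines: it misses every integer gridline on the x-axis.
Matching integer coefficients to the picture gives p.

2*x^2 + 3*x*y - 2*x + 2*y + 3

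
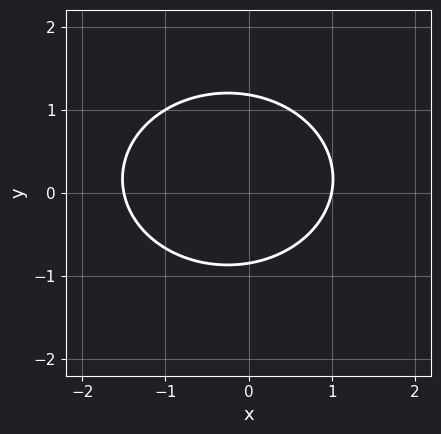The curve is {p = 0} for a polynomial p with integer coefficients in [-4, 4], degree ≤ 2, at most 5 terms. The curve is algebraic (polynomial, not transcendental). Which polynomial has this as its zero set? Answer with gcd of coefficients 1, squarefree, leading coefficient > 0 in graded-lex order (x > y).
2*x^2 + 3*y^2 + x - y - 3

(a) The degree is 2 — no degree-1 curve has this shape.
(b) Reading off the gridlines: it crosses the x-axis at the gridline x = 1.
(c) Solving for integer coefficients yields p as stated.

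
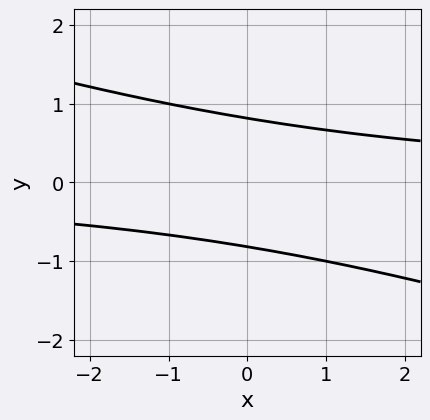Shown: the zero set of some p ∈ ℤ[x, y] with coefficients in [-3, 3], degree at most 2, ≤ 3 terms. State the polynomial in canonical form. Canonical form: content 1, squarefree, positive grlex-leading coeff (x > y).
(a) deg p = 2. The shape is more complex than any degree-1 curve.
(b) From the axis intercepts and sections: the curve avoids every integer x-axis point in the box.
(c) Together with the visible shape, these determine p as stated.

x*y + 3*y^2 - 2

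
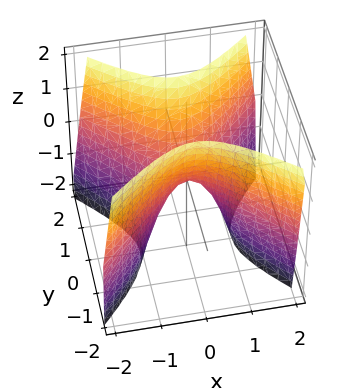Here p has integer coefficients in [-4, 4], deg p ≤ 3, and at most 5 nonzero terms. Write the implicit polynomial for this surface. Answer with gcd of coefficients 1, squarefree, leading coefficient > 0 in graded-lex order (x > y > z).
2*x^2 - 2*y^2 + z

The degree is 2 — a saddle surface; a quadric.
Symmetries: the y ↦ −y reflection is a symmetry, so y appears only in even powers; the x ↦ −x reflection is a symmetry, so x appears only in even powers.
Checking where it meets the axes: it crosses the x-axis at the gridline x = 0; it crosses the z-axis at the gridline z = 0.
Solving for integer coefficients yields p as stated.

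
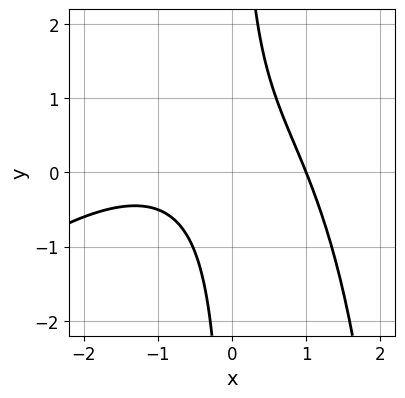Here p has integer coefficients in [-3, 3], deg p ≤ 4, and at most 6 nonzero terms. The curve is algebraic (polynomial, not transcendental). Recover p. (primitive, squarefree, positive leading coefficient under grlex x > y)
First, the degree is 3 — a generic line meets the curve in up to 3 points.
Then, checking where it meets the axes: it crosses the x-axis at the gridline x = 1; the curve avoids every integer y-axis point in the box.
Finally, fitting integer coefficients to these (and the overall shape) gives p.

x^3 - x^2*y + x^2 + 3*x*y - 2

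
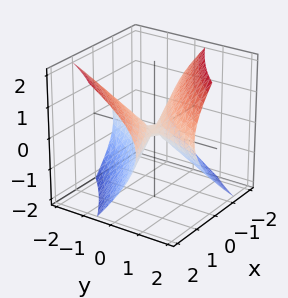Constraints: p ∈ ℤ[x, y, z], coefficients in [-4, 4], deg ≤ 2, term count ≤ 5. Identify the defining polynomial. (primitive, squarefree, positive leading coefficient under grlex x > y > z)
The degree is 2 — the shape is more complex than any degree-1 surface.
From the visible intercepts: it crosses the z-axis at the gridline z = 0; it meets the x-axis at x = 0 (among the integer gridlines); it crosses the y-axis at the gridline y = 0.
Solving for integer coefficients yields p as stated.

x^2 - 3*x*y + y^2 + y*z - 2*z^2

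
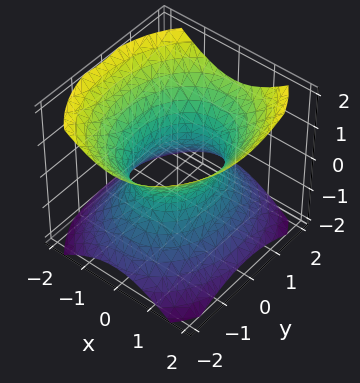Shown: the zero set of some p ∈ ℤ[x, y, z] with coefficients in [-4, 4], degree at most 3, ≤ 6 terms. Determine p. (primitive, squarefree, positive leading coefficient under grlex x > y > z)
deg p = 2.
Symmetries: it's symmetric under y → −y, forcing even powers of y; it's symmetric under z → −z, forcing even powers of z; it's symmetric under x → −x, forcing even powers of x.
From the visible intercepts: among the integer gridlines, it crosses the x-axis at x ∈ {-1, 1}; no z-intercept at any integer in the box.
Fitting integer coefficients to these (and the overall shape) gives p.

3*x^2 + 2*y^2 - 3*z^2 - 3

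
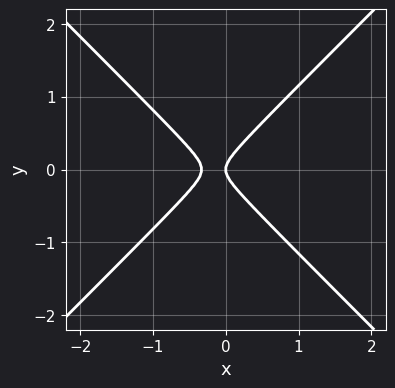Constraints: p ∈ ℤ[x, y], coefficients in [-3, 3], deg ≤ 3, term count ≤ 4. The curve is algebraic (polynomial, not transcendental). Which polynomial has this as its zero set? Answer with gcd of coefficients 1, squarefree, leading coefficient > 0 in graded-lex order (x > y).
3*x^2 - 3*y^2 + x

1. Degree: a generic line meets the curve in up to 2 points, so deg p = 2.
2. Symmetries: the y ↦ −y reflection is a symmetry, so y appears only in even powers.
3. Against the integer gridlines: one y-axis crossing is at y = 0; one x-axis crossing is at x = 0.
4. Putting this together gives p.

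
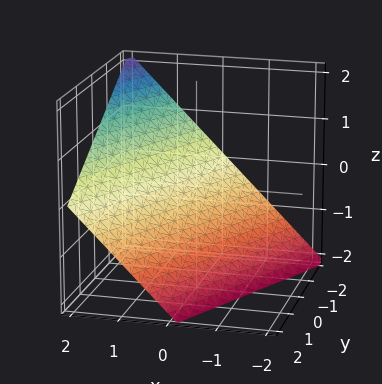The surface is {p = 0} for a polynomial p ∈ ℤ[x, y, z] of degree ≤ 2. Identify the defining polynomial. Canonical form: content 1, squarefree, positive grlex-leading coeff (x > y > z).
2*x - y - 2*z - 2

(a) Degree: the surface is flat (a plane), so deg p = 1.
(b) From the visible intercepts: it crosses the x-axis at the gridline x = 1; it meets the y-axis at y = -2 (among the integer gridlines); one z-axis crossing is at z = -1.
(c) The integer polynomial consistent with all of this is the stated p.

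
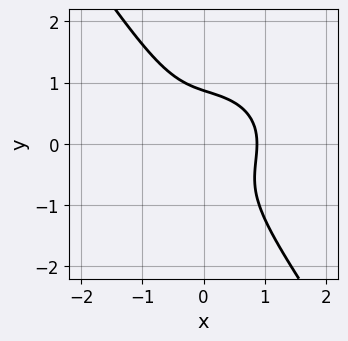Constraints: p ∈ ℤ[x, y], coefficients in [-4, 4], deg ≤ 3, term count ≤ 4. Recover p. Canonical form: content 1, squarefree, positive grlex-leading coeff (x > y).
1. The degree is 3 — no degree-2 curve has this shape.
2. Solving for integer coefficients yields p as stated.

3*x^3 + 3*x*y^2 + 3*y^3 - 2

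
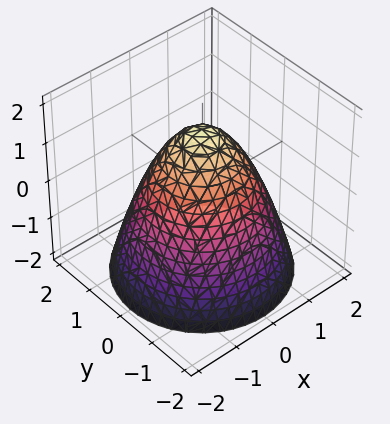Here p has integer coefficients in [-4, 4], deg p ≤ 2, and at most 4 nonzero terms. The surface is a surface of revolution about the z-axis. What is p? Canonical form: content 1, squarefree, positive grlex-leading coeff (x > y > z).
2*x^2 + 2*y^2 + 2*z - 3

deg p = 2.
Symmetries: every cross-section ⟂ z is a circle, so x, y appear only via x² + y².
From the axis intercepts and sections: a circular section at z = 1 has radius between 0 and 1.
Together with the visible shape, these determine p as stated.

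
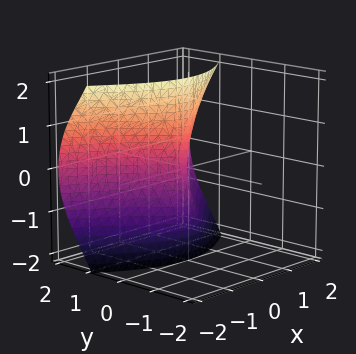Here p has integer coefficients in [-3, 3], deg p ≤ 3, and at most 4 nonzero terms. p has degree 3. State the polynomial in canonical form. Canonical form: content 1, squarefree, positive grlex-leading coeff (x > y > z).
2*y^3 + 3*y*z^2 - 3*x^2

1. The degree is 3 — no degree-2 surface has this shape.
2. From the visible intercepts: it crosses the x-axis at the gridline x = 0; it crosses the y-axis at the gridline y = 0; the visible z-axis segment lies entirely on the surface.
3. Matching integer coefficients to the picture gives p.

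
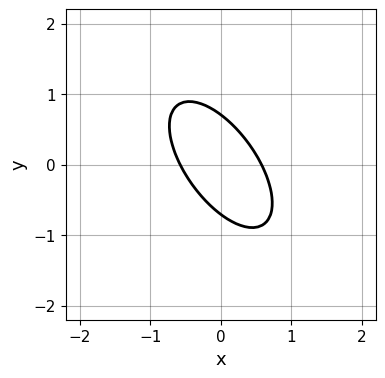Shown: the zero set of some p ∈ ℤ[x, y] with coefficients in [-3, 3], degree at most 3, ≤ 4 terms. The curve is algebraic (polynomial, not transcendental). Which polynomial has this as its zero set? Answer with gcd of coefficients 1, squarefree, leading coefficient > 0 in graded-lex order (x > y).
First, deg p = 2. A generic line meets the curve in up to 2 points.
Finally, putting this together gives p.

3*x^2 + 3*x*y + 2*y^2 - 1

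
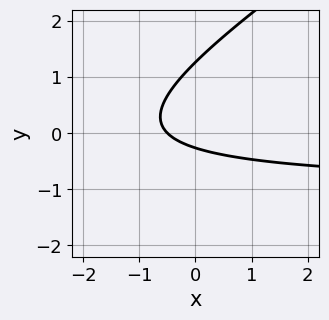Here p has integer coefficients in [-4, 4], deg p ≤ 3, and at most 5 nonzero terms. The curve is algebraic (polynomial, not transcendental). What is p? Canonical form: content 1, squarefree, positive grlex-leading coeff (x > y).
1. deg p = 2.
2. The integer polynomial consistent with all of this is the stated p.

2*x*y - 3*y^2 + 2*x + 3*y + 1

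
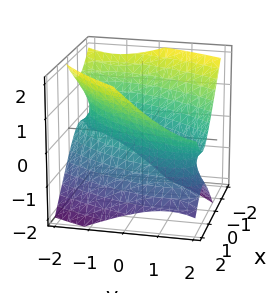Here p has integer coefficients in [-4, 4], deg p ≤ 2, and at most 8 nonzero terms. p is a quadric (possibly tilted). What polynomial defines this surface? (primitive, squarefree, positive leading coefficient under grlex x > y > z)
2*x^2 - 2*x*y + y^2 - y*z - 2*z^2 - 2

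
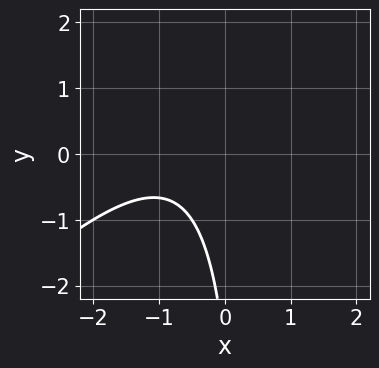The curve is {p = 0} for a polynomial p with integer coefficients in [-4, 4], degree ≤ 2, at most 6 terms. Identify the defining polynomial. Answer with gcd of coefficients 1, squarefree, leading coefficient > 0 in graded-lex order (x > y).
1. Degree: the shape is more complex than any degree-1 curve, so deg p = 2.
2. Reading off the gridlines: it misses every integer gridline on the y-axis; the curve avoids every integer x-axis point in the box.
3. These observations pin down the coefficients.

2*x^2 - 2*x*y + 3*x + y + 3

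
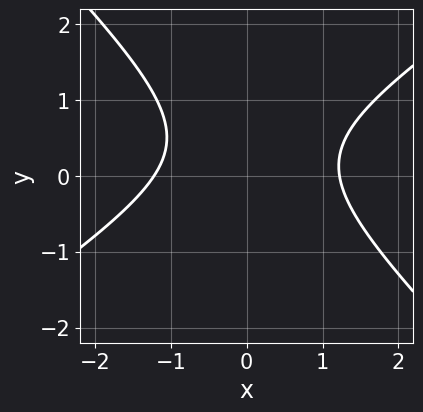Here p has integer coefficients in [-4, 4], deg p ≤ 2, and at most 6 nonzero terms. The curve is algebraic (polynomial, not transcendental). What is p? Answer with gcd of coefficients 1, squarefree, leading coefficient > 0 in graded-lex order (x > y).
(a) The degree is 2 — a generic line meets the curve in up to 2 points.
(b) Against the integer gridlines: the curve avoids every integer y-axis point in the box.
(c) Solving for integer coefficients yields p as stated.

2*x^2 - x*y - 3*y^2 + 2*y - 3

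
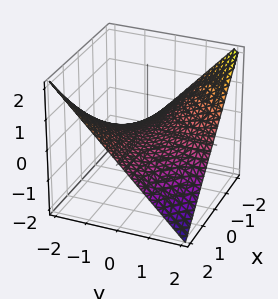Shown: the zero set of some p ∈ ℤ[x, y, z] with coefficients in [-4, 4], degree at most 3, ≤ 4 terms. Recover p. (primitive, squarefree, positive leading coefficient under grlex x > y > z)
deg p = 2. A saddle surface; a quadric.
Against the integer gridlines: every point of the x-axis in the box is on the surface; one z-axis crossing is at z = 0; the visible y-axis segment lies entirely on the surface.
Matching integer coefficients to the picture gives p.

x*y + 2*z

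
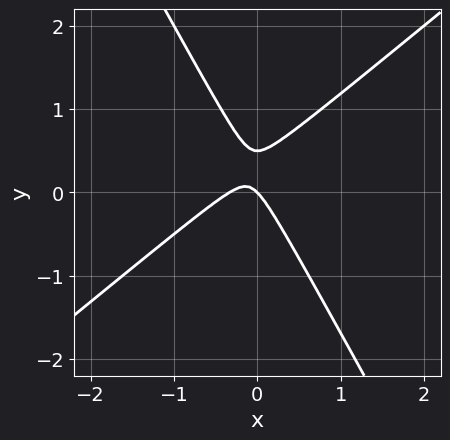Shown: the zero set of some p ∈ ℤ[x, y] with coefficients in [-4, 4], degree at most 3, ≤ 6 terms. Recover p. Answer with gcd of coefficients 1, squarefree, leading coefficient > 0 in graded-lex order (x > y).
1. Degree: the shape is more complex than any degree-1 curve, so deg p = 2.
2. From the axis intercepts and sections: it crosses the x-axis at the gridline x = 0; it meets the y-axis at y = 0 (among the integer gridlines).
3. These observations pin down the coefficients.

3*x^2 - 2*x*y - 2*y^2 + x + y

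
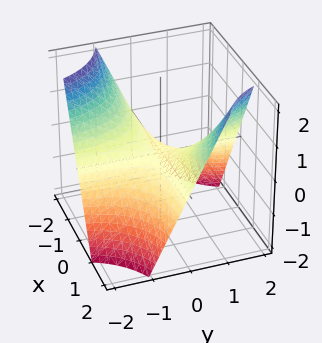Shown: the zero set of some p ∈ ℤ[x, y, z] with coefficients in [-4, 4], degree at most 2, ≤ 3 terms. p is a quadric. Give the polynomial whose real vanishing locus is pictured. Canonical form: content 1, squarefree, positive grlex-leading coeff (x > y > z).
x*y - z

First, the degree is 2 — a saddle surface; a quadric.
Next, from the visible intercepts: the visible y-axis segment lies entirely on the surface; it meets the z-axis at z = 0 (among the integer gridlines).
Finally, the integer polynomial consistent with all of this is the stated p. Check: (-1, 0, 0) on the x-axis lies on the surface, and p(-1, 0, 0) = 0. ✓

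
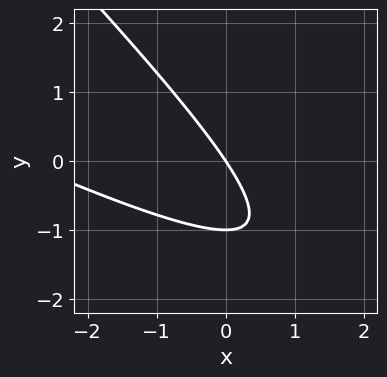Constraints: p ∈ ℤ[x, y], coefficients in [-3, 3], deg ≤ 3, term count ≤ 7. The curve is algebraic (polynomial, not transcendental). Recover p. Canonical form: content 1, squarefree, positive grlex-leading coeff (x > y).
deg p = 2. No degree-1 curve has this shape.
From the visible intercepts: among the integer gridlines, it crosses the y-axis at y ∈ {-1, 0}; one x-axis crossing is at x = 0.
Together with the visible shape, these determine p as stated.

x^2 + 3*x*y + 2*y^2 + 3*x + 2*y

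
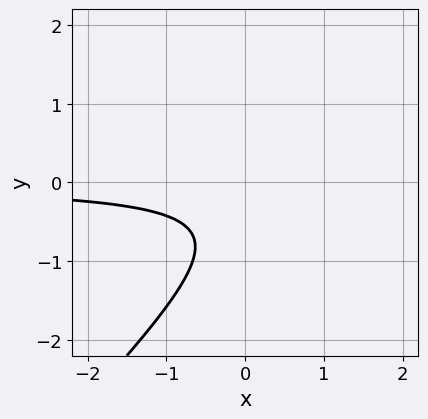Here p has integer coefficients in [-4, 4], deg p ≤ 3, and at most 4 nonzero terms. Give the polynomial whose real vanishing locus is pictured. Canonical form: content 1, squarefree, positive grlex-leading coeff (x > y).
(a) Degree: no degree-1 curve has this shape, so deg p = 2.
(b) From the axis intercepts and sections: it misses every integer gridline on the x-axis; it misses every integer gridline on the y-axis.
(c) Together with the visible shape, these determine p as stated.

3*x*y - 3*y^2 - 3*y - 2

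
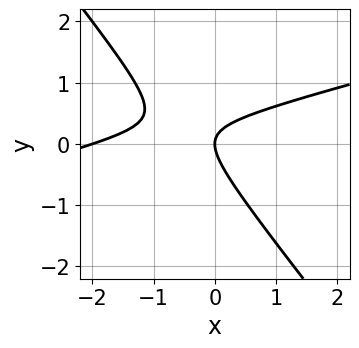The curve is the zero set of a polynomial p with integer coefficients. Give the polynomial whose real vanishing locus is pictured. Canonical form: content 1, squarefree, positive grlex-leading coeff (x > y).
x^2 - 3*x*y - 3*y^2 + 2*x

(a) The degree is 2 — a generic line meets the curve in up to 2 points.
(b) From the axis intercepts and sections: the x-axis gridline crossings are at x ∈ {-2, 0}; it crosses the y-axis at the gridline y = 0.
(c) The integer polynomial consistent with all of this is the stated p.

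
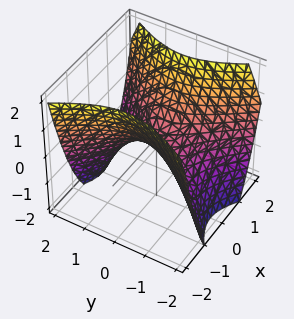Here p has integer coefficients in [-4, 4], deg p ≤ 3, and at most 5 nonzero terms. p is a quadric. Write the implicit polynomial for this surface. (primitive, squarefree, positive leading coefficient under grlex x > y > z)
3*x^2 - 2*y^2 - 3*z

First, deg p = 2. A saddle surface; a quadric.
Then, symmetries: the y ↦ −y reflection is a symmetry, so y appears only in even powers; it's symmetric under x → −x, forcing even powers of x.
Next, from the axis intercepts and sections: it meets the x-axis at x = 0 (among the integer gridlines); one y-axis crossing is at y = 0.
Finally, matching integer coefficients to the picture gives p.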